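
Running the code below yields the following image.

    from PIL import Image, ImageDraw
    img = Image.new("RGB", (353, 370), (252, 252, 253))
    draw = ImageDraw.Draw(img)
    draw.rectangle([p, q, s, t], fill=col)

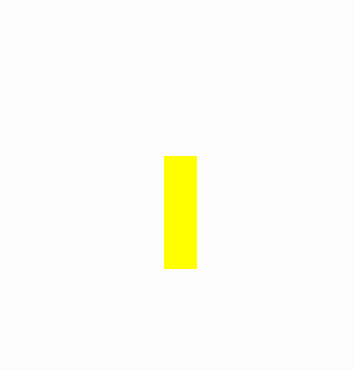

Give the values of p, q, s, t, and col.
p = 164; q = 156; s = 196; t = 268; col = 'yellow'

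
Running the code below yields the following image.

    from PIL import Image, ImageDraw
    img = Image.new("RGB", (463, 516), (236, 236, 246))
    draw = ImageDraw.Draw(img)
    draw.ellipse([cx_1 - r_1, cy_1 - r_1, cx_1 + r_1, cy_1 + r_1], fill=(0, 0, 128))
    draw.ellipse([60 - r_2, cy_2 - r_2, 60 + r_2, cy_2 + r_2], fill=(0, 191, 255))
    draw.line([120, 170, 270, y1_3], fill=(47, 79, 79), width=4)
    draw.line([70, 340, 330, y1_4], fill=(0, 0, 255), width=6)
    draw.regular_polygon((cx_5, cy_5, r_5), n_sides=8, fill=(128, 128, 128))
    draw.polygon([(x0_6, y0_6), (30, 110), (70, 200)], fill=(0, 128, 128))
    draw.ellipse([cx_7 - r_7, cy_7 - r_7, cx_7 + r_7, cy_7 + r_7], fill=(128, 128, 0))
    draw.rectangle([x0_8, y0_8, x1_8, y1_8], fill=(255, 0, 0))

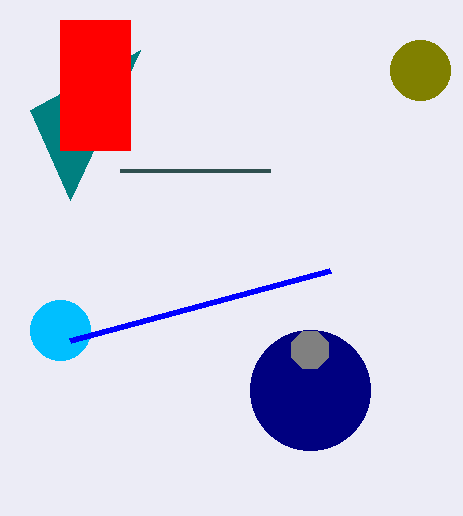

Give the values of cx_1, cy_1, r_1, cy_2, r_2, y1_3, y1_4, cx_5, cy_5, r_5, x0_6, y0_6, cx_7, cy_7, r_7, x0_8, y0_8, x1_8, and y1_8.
cx_1 = 310; cy_1 = 390; r_1 = 60; cy_2 = 330; r_2 = 30; y1_3 = 170; y1_4 = 270; cx_5 = 310; cy_5 = 350; r_5 = 20; x0_6 = 140; y0_6 = 50; cx_7 = 420; cy_7 = 70; r_7 = 30; x0_8 = 60; y0_8 = 20; x1_8 = 130; y1_8 = 150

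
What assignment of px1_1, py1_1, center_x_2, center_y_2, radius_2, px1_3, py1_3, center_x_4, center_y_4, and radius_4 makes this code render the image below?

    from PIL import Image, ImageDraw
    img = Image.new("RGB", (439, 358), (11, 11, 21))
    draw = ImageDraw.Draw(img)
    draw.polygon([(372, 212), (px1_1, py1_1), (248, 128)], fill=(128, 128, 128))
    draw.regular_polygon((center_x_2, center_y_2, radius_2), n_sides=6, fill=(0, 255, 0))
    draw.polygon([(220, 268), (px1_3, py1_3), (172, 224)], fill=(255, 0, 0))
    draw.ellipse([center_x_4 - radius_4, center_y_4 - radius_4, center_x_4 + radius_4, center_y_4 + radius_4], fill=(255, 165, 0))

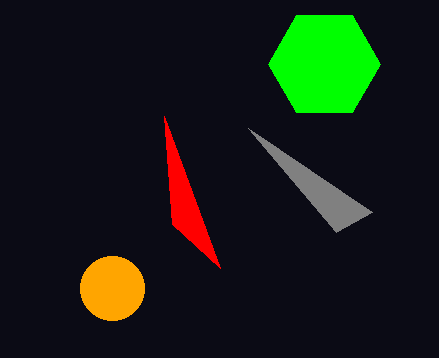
px1_1 = 336
py1_1 = 232
center_x_2 = 324
center_y_2 = 64
radius_2 = 56
px1_3 = 164
py1_3 = 116
center_x_4 = 112
center_y_4 = 288
radius_4 = 32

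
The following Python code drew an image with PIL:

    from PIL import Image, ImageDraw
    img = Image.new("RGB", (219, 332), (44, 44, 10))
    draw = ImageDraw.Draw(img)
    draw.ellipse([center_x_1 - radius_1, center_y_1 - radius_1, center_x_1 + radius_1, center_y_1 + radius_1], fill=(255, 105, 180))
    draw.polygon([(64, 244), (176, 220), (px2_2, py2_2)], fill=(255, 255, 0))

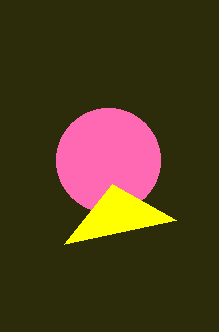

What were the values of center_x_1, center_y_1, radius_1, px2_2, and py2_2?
center_x_1 = 108, center_y_1 = 160, radius_1 = 52, px2_2 = 112, py2_2 = 184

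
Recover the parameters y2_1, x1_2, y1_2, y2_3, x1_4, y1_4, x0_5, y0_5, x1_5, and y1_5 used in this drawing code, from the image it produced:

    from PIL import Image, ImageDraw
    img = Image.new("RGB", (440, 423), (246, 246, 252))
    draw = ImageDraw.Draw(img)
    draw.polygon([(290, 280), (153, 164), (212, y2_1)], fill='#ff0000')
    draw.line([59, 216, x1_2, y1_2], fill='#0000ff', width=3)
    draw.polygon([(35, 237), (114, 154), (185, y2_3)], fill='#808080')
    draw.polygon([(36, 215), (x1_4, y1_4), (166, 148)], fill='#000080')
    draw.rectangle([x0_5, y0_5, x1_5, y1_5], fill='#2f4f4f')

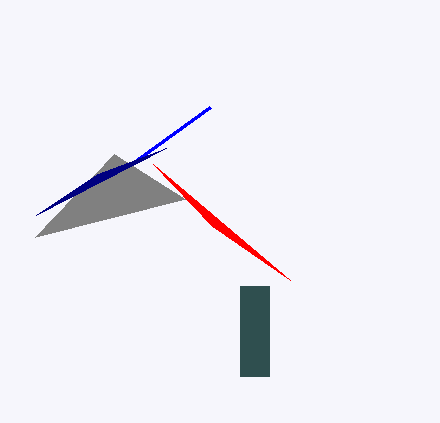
y2_1 = 226
x1_2 = 210
y1_2 = 107
y2_3 = 199
x1_4 = 97
y1_4 = 174
x0_5 = 240
y0_5 = 286
x1_5 = 269
y1_5 = 376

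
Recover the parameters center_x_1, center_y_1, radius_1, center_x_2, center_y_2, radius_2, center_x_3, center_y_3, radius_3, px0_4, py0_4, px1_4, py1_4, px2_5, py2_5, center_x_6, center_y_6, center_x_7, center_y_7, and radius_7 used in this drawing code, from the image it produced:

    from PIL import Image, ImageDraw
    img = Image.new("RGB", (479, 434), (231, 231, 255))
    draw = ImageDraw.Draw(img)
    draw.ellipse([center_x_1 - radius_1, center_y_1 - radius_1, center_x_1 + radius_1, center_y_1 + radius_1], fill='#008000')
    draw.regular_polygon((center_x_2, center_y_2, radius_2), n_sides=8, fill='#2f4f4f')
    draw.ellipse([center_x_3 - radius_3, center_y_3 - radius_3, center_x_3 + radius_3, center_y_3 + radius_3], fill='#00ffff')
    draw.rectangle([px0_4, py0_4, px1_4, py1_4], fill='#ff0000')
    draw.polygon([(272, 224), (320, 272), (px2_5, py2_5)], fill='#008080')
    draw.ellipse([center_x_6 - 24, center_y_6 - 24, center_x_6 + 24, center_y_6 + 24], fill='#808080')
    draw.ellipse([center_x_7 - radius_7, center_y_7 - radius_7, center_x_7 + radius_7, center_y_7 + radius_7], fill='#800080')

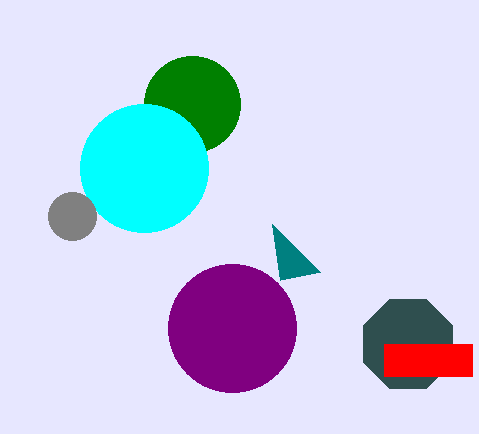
center_x_1 = 192; center_y_1 = 104; radius_1 = 48; center_x_2 = 408; center_y_2 = 344; radius_2 = 48; center_x_3 = 144; center_y_3 = 168; radius_3 = 64; px0_4 = 384; py0_4 = 344; px1_4 = 472; py1_4 = 376; px2_5 = 280; py2_5 = 280; center_x_6 = 72; center_y_6 = 216; center_x_7 = 232; center_y_7 = 328; radius_7 = 64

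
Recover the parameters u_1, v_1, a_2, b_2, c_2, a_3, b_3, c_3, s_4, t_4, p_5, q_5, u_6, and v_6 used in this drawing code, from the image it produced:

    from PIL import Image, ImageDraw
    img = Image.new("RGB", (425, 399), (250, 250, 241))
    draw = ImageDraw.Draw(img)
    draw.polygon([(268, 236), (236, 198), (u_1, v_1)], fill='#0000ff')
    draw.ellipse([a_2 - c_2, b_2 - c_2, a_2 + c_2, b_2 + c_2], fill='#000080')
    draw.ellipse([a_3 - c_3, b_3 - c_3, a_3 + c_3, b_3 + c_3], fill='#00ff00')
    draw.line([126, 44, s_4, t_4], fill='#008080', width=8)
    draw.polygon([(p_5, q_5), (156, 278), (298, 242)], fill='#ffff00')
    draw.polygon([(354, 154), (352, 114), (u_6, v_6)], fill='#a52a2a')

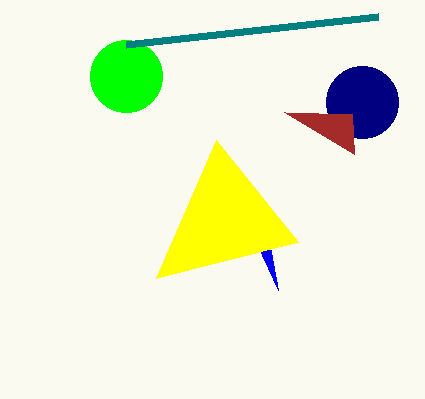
u_1 = 278
v_1 = 290
a_2 = 362
b_2 = 102
c_2 = 36
a_3 = 126
b_3 = 76
c_3 = 36
s_4 = 378
t_4 = 16
p_5 = 216
q_5 = 140
u_6 = 284
v_6 = 112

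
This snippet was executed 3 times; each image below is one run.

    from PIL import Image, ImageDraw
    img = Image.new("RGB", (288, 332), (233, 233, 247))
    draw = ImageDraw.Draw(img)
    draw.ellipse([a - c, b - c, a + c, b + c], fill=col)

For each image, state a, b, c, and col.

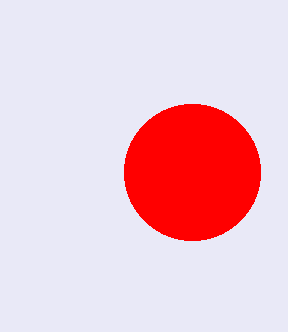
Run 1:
a = 192
b = 172
c = 68
col = 'red'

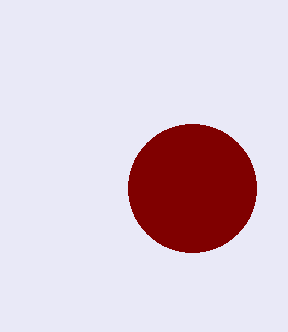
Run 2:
a = 192, b = 188, c = 64, col = 'maroon'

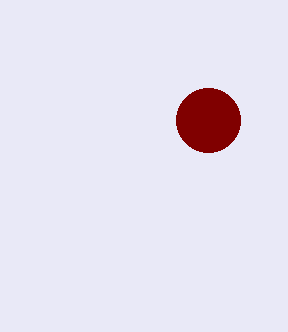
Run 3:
a = 208, b = 120, c = 32, col = 'maroon'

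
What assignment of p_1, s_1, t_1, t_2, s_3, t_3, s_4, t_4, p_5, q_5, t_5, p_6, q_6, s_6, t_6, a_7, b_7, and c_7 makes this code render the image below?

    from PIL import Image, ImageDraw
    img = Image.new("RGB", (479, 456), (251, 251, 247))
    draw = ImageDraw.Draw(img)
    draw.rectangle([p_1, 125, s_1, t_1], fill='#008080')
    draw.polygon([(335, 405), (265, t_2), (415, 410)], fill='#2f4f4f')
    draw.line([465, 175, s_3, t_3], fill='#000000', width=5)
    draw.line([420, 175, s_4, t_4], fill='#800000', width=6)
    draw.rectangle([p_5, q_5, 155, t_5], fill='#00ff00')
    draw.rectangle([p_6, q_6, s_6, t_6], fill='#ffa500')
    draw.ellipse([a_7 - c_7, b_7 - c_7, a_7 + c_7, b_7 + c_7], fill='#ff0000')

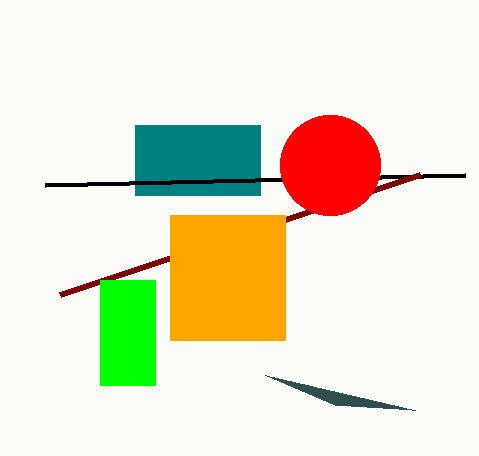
p_1 = 135; s_1 = 260; t_1 = 195; t_2 = 375; s_3 = 45; t_3 = 185; s_4 = 60; t_4 = 295; p_5 = 100; q_5 = 280; t_5 = 385; p_6 = 170; q_6 = 215; s_6 = 285; t_6 = 340; a_7 = 330; b_7 = 165; c_7 = 50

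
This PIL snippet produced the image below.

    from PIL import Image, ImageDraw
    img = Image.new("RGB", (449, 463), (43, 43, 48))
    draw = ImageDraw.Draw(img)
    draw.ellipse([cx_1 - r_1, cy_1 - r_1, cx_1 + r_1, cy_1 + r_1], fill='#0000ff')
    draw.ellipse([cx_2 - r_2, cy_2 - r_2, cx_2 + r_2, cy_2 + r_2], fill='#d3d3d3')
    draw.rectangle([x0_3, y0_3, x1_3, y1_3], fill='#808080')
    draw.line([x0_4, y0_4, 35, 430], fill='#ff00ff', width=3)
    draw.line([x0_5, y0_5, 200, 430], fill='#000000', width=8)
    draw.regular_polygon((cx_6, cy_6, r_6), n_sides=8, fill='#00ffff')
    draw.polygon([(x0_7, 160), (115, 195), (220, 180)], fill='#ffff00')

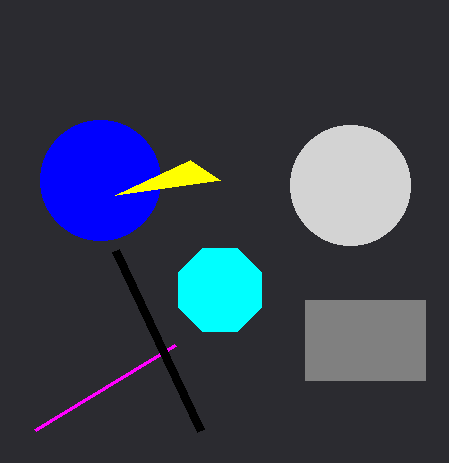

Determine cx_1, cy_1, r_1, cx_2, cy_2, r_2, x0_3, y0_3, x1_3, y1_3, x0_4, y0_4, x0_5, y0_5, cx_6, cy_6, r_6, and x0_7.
cx_1 = 100
cy_1 = 180
r_1 = 60
cx_2 = 350
cy_2 = 185
r_2 = 60
x0_3 = 305
y0_3 = 300
x1_3 = 425
y1_3 = 380
x0_4 = 175
y0_4 = 345
x0_5 = 115
y0_5 = 250
cx_6 = 220
cy_6 = 290
r_6 = 45
x0_7 = 190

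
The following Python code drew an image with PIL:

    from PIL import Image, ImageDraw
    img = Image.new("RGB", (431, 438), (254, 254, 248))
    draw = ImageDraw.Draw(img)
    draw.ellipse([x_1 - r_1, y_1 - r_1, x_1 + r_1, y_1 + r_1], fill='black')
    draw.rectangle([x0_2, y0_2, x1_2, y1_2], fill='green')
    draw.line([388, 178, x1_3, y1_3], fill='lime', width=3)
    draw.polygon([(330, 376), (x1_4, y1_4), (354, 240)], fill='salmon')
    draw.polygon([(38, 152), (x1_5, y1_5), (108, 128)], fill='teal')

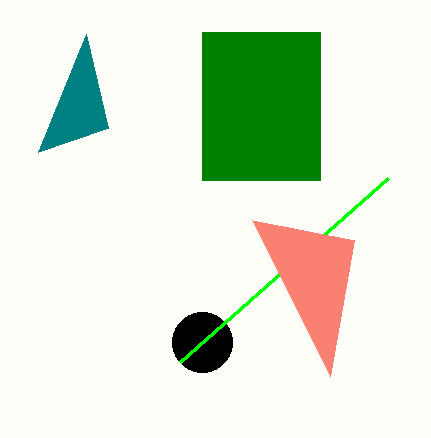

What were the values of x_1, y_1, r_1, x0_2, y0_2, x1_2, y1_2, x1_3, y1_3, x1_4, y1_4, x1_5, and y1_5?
x_1 = 202, y_1 = 342, r_1 = 30, x0_2 = 202, y0_2 = 32, x1_2 = 320, y1_2 = 180, x1_3 = 180, y1_3 = 362, x1_4 = 252, y1_4 = 220, x1_5 = 86, y1_5 = 34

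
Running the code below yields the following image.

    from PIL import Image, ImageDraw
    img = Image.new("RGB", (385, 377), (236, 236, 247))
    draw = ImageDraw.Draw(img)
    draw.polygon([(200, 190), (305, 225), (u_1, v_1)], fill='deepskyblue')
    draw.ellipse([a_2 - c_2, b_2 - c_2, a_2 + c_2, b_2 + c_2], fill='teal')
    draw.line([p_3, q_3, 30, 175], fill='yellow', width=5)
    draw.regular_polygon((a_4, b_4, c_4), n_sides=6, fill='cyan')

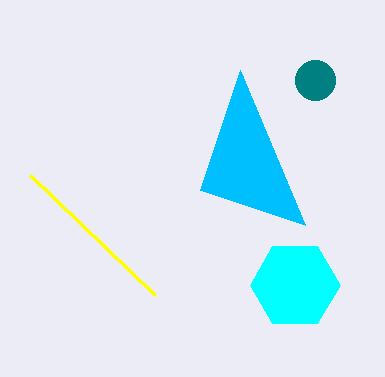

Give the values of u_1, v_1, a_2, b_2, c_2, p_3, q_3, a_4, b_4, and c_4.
u_1 = 240
v_1 = 70
a_2 = 315
b_2 = 80
c_2 = 20
p_3 = 155
q_3 = 295
a_4 = 295
b_4 = 285
c_4 = 45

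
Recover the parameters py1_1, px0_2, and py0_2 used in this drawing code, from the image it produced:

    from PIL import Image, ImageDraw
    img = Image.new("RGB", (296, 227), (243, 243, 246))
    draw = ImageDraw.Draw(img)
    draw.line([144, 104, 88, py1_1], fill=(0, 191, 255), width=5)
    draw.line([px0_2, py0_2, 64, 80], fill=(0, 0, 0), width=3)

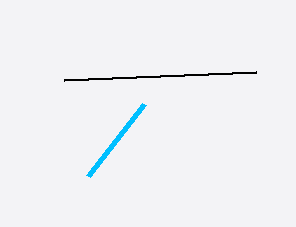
py1_1 = 176, px0_2 = 256, py0_2 = 72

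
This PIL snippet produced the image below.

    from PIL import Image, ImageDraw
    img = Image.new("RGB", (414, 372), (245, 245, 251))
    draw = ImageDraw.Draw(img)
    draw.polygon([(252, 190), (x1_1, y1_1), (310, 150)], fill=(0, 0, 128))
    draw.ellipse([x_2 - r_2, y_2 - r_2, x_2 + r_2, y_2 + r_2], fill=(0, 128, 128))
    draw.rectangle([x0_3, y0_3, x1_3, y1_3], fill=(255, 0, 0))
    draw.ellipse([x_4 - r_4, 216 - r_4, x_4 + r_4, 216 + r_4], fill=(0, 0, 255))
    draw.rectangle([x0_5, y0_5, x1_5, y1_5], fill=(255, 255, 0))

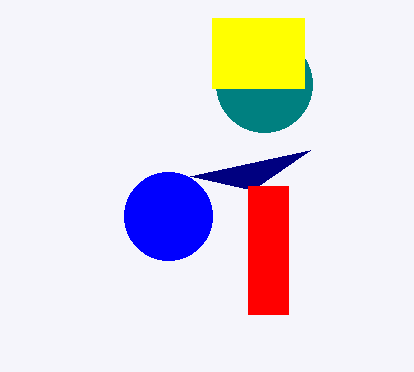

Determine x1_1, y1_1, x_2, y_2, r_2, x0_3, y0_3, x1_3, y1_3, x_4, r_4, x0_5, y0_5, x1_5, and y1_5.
x1_1 = 190, y1_1 = 176, x_2 = 264, y_2 = 84, r_2 = 48, x0_3 = 248, y0_3 = 186, x1_3 = 288, y1_3 = 314, x_4 = 168, r_4 = 44, x0_5 = 212, y0_5 = 18, x1_5 = 304, y1_5 = 88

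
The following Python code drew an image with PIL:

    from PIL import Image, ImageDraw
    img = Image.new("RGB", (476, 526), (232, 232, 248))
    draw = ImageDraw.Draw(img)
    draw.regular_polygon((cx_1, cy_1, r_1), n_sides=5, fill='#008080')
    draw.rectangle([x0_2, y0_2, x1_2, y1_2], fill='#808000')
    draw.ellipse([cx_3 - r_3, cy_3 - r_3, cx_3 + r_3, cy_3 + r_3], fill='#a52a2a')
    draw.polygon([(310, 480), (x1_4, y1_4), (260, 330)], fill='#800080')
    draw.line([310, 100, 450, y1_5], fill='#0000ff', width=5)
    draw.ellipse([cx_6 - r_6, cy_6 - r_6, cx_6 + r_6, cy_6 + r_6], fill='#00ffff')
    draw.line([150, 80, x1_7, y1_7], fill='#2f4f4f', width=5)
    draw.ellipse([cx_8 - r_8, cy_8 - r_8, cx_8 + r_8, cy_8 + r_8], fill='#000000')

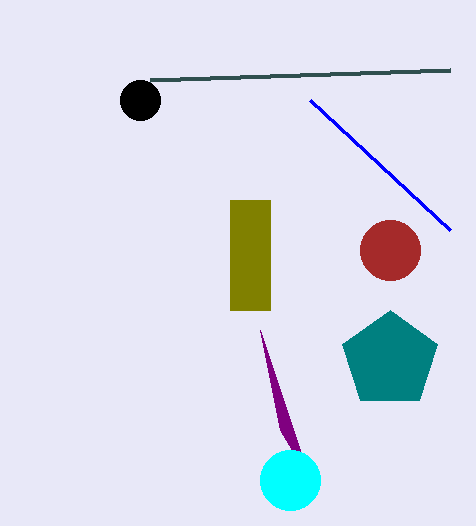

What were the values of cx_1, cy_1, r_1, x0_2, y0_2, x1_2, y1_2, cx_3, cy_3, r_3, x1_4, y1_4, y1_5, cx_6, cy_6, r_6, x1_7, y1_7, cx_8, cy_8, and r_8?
cx_1 = 390; cy_1 = 360; r_1 = 50; x0_2 = 230; y0_2 = 200; x1_2 = 270; y1_2 = 310; cx_3 = 390; cy_3 = 250; r_3 = 30; x1_4 = 280; y1_4 = 430; y1_5 = 230; cx_6 = 290; cy_6 = 480; r_6 = 30; x1_7 = 450; y1_7 = 70; cx_8 = 140; cy_8 = 100; r_8 = 20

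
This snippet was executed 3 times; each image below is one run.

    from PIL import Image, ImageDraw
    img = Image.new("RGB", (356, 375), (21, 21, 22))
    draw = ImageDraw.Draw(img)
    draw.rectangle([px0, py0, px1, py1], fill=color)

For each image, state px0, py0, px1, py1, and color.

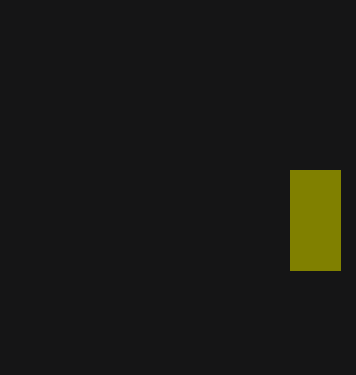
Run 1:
px0 = 290
py0 = 170
px1 = 340
py1 = 270
color = 'olive'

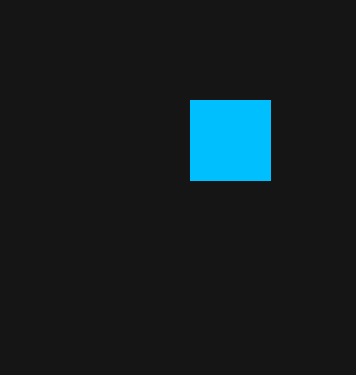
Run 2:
px0 = 190
py0 = 100
px1 = 270
py1 = 180
color = 'deepskyblue'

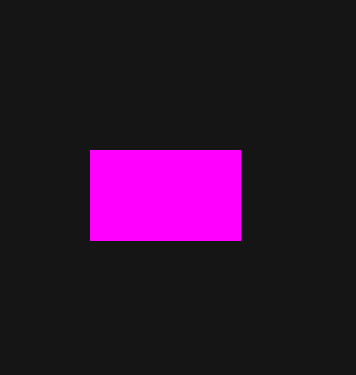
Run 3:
px0 = 90
py0 = 150
px1 = 240
py1 = 240
color = 'magenta'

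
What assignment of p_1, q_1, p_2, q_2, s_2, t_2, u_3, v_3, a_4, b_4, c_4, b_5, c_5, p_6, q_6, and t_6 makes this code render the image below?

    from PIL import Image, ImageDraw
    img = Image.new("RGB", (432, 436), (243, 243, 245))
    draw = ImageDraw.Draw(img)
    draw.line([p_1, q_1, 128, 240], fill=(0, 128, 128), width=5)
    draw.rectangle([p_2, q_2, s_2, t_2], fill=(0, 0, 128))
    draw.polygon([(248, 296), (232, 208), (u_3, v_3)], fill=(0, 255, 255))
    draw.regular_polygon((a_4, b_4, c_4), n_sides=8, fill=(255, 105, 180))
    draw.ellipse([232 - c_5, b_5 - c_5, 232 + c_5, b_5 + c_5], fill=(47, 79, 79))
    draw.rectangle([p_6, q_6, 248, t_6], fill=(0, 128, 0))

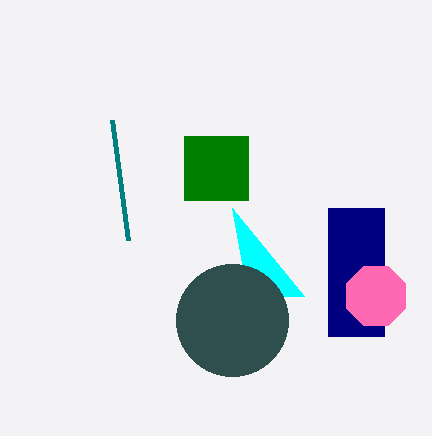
p_1 = 112, q_1 = 120, p_2 = 328, q_2 = 208, s_2 = 384, t_2 = 336, u_3 = 304, v_3 = 296, a_4 = 376, b_4 = 296, c_4 = 32, b_5 = 320, c_5 = 56, p_6 = 184, q_6 = 136, t_6 = 200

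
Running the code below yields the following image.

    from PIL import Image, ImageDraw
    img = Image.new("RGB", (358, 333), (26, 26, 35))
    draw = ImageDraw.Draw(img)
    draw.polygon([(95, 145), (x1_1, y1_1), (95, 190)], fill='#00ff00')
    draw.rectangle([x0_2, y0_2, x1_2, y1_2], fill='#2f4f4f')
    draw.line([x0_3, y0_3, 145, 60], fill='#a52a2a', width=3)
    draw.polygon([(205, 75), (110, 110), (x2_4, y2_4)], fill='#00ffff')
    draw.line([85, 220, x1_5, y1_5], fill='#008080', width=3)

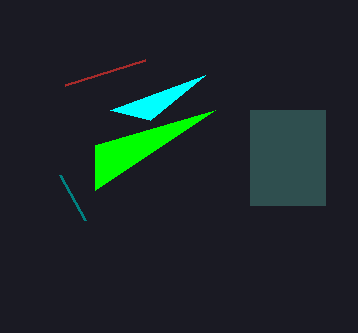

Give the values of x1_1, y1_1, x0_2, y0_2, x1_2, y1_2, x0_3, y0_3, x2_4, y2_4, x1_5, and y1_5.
x1_1 = 215; y1_1 = 110; x0_2 = 250; y0_2 = 110; x1_2 = 325; y1_2 = 205; x0_3 = 65; y0_3 = 85; x2_4 = 150; y2_4 = 120; x1_5 = 60; y1_5 = 175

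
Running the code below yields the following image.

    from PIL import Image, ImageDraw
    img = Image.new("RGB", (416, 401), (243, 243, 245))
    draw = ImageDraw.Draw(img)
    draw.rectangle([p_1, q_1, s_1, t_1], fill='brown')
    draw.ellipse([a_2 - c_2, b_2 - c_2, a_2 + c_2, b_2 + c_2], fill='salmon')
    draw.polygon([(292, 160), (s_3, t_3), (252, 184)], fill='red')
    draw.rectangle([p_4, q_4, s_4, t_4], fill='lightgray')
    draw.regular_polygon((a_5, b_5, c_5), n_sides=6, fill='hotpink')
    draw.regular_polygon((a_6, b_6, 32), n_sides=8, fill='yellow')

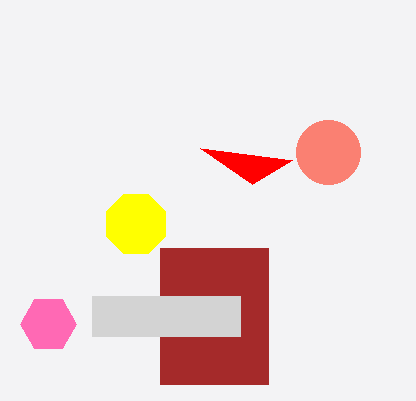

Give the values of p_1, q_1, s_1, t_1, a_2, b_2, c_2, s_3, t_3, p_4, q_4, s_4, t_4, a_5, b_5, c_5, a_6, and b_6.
p_1 = 160; q_1 = 248; s_1 = 268; t_1 = 384; a_2 = 328; b_2 = 152; c_2 = 32; s_3 = 200; t_3 = 148; p_4 = 92; q_4 = 296; s_4 = 240; t_4 = 336; a_5 = 48; b_5 = 324; c_5 = 28; a_6 = 136; b_6 = 224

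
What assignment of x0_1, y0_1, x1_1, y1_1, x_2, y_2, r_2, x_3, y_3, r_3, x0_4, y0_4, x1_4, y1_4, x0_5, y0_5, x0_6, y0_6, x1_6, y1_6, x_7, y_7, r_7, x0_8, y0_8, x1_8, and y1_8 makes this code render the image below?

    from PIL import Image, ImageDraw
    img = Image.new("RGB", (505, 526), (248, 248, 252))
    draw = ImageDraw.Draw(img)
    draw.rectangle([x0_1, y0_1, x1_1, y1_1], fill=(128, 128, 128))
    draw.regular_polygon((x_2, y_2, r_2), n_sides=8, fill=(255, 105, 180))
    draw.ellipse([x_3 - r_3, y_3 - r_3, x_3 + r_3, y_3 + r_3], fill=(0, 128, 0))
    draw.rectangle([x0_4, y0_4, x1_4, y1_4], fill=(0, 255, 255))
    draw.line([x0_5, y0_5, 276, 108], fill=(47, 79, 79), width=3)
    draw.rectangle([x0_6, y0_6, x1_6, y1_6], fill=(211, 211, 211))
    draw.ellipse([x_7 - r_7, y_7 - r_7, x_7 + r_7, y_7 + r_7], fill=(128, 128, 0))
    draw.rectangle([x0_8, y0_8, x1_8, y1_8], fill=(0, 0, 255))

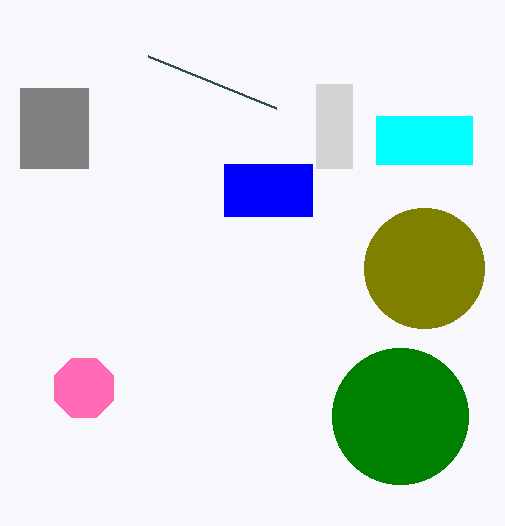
x0_1 = 20; y0_1 = 88; x1_1 = 88; y1_1 = 168; x_2 = 84; y_2 = 388; r_2 = 32; x_3 = 400; y_3 = 416; r_3 = 68; x0_4 = 376; y0_4 = 116; x1_4 = 472; y1_4 = 164; x0_5 = 148; y0_5 = 56; x0_6 = 316; y0_6 = 84; x1_6 = 352; y1_6 = 168; x_7 = 424; y_7 = 268; r_7 = 60; x0_8 = 224; y0_8 = 164; x1_8 = 312; y1_8 = 216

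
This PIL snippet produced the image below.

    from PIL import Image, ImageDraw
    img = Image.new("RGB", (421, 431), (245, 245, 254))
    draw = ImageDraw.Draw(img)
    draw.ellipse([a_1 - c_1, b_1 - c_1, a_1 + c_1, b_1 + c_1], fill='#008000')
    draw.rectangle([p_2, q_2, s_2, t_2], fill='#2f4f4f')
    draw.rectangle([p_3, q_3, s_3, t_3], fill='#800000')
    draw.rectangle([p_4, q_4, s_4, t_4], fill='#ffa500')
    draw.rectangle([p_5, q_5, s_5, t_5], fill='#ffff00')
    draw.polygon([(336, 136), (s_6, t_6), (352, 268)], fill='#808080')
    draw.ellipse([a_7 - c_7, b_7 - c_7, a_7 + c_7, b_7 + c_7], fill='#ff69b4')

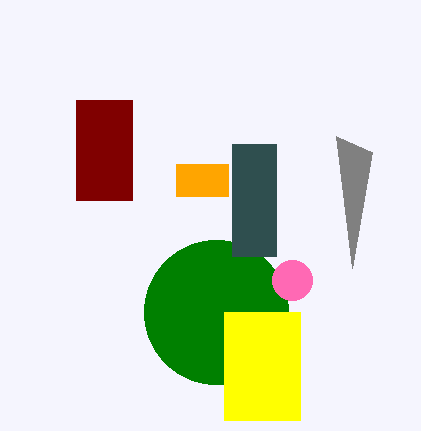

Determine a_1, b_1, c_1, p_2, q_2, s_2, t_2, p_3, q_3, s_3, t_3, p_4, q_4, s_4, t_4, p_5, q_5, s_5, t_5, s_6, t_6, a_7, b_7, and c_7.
a_1 = 216; b_1 = 312; c_1 = 72; p_2 = 232; q_2 = 144; s_2 = 276; t_2 = 256; p_3 = 76; q_3 = 100; s_3 = 132; t_3 = 200; p_4 = 176; q_4 = 164; s_4 = 228; t_4 = 196; p_5 = 224; q_5 = 312; s_5 = 300; t_5 = 420; s_6 = 372; t_6 = 152; a_7 = 292; b_7 = 280; c_7 = 20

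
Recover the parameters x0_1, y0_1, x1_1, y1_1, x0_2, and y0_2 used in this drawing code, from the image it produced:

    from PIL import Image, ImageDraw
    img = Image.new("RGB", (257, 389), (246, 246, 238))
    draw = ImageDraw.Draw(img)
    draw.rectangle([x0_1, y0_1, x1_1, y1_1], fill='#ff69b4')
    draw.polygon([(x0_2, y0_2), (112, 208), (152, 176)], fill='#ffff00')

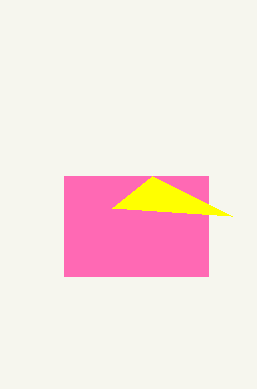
x0_1 = 64, y0_1 = 176, x1_1 = 208, y1_1 = 276, x0_2 = 232, y0_2 = 216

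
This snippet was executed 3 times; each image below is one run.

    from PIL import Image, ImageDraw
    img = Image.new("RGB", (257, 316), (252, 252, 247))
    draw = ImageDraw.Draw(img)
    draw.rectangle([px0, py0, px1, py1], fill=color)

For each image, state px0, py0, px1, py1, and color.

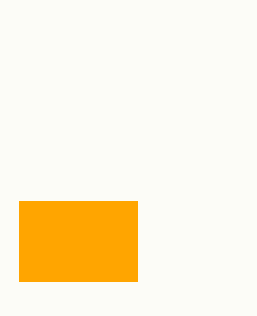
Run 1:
px0 = 19, py0 = 201, px1 = 137, py1 = 281, color = 'orange'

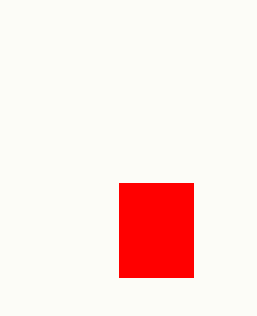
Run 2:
px0 = 119
py0 = 183
px1 = 193
py1 = 277
color = 'red'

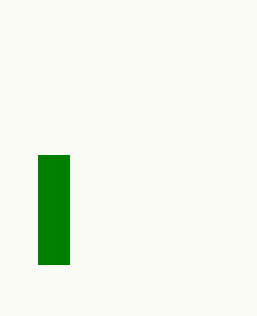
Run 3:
px0 = 38
py0 = 155
px1 = 69
py1 = 264
color = 'green'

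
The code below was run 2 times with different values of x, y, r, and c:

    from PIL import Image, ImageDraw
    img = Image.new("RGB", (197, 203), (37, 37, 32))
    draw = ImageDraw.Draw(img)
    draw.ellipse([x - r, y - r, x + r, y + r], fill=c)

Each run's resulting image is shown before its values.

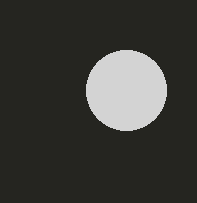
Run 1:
x = 126, y = 90, r = 40, c = 'lightgray'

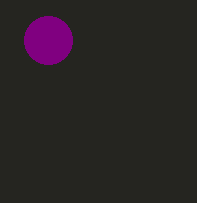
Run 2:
x = 48; y = 40; r = 24; c = 'purple'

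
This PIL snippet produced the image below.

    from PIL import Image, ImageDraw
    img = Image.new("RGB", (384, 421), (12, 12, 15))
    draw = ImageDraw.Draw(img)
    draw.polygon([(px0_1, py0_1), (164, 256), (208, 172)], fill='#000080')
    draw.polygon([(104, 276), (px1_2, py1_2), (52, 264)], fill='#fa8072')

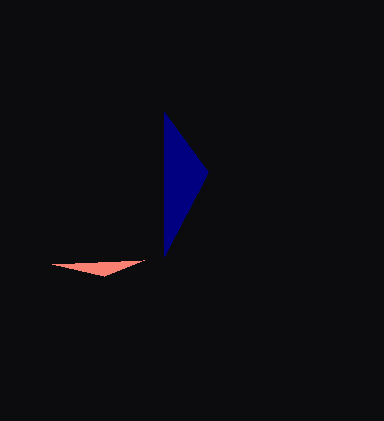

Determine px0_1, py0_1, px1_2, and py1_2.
px0_1 = 164
py0_1 = 112
px1_2 = 144
py1_2 = 260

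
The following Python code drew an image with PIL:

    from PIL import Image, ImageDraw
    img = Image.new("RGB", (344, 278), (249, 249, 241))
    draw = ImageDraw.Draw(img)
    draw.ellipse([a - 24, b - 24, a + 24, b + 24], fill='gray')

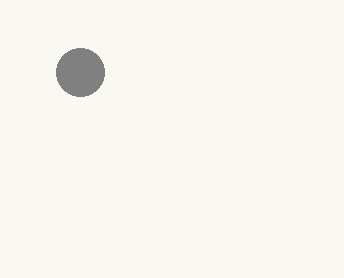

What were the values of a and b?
a = 80, b = 72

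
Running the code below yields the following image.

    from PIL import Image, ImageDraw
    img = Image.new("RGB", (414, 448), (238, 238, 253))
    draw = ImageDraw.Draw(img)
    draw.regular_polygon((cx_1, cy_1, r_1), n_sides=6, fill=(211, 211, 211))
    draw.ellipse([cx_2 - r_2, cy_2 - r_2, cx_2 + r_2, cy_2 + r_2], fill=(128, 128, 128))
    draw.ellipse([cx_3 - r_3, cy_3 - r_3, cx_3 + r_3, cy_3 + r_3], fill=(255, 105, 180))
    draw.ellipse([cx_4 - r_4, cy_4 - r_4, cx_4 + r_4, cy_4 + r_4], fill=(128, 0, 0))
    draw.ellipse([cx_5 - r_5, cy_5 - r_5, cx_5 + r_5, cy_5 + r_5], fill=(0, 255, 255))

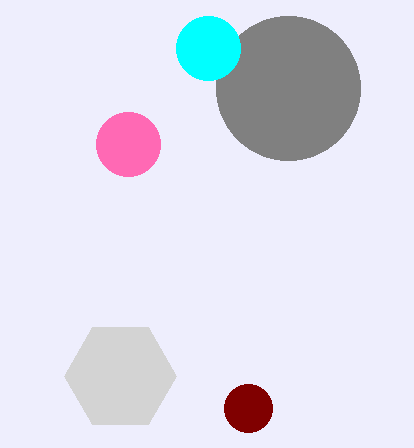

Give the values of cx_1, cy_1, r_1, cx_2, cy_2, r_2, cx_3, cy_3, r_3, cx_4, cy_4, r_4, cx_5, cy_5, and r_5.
cx_1 = 120
cy_1 = 376
r_1 = 56
cx_2 = 288
cy_2 = 88
r_2 = 72
cx_3 = 128
cy_3 = 144
r_3 = 32
cx_4 = 248
cy_4 = 408
r_4 = 24
cx_5 = 208
cy_5 = 48
r_5 = 32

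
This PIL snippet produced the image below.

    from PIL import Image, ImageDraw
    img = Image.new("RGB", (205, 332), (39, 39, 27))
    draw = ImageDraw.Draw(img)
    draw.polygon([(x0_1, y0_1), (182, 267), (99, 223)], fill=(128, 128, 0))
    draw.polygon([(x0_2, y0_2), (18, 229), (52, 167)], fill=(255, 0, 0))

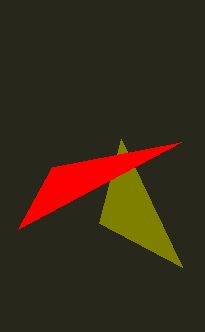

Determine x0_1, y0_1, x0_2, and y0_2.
x0_1 = 121; y0_1 = 139; x0_2 = 181; y0_2 = 142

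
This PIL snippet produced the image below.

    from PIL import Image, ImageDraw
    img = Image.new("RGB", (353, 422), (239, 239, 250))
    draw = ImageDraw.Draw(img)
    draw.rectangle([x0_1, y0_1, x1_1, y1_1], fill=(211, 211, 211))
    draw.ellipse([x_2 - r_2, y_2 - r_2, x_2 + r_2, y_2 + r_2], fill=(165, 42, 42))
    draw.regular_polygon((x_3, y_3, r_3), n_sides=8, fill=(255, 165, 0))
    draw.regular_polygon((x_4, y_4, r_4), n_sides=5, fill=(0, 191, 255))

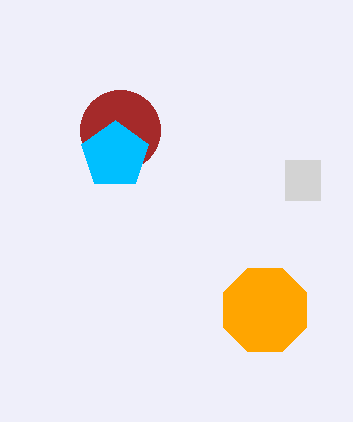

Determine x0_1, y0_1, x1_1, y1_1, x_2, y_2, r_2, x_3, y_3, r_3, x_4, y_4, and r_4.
x0_1 = 285; y0_1 = 160; x1_1 = 320; y1_1 = 200; x_2 = 120; y_2 = 130; r_2 = 40; x_3 = 265; y_3 = 310; r_3 = 45; x_4 = 115; y_4 = 155; r_4 = 35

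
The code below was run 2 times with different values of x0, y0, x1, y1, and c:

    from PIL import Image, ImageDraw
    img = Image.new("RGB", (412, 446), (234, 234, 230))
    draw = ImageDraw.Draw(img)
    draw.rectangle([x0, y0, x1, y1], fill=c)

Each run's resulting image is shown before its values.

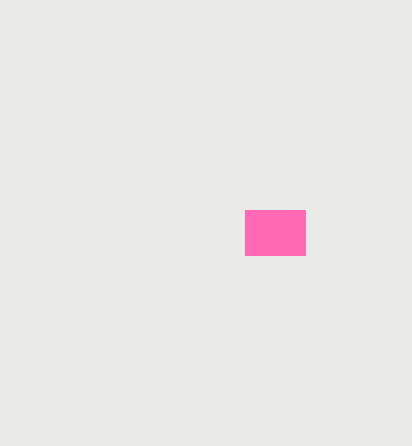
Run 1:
x0 = 245, y0 = 210, x1 = 305, y1 = 255, c = 'hotpink'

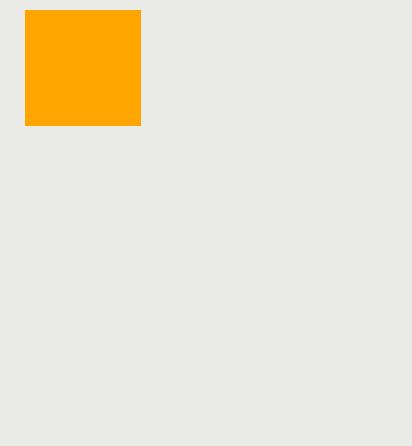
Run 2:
x0 = 25
y0 = 10
x1 = 140
y1 = 125
c = 'orange'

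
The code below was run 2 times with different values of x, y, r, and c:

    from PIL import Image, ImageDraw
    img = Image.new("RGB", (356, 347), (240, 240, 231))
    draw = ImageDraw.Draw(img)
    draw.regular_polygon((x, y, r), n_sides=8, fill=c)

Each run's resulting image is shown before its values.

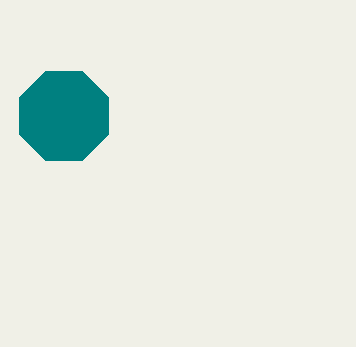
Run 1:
x = 64, y = 116, r = 48, c = 'teal'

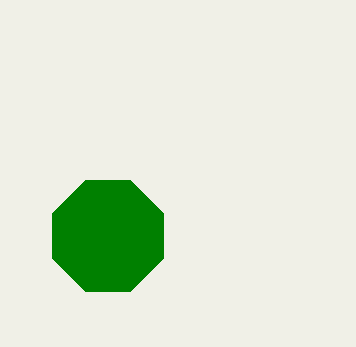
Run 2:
x = 108, y = 236, r = 60, c = 'green'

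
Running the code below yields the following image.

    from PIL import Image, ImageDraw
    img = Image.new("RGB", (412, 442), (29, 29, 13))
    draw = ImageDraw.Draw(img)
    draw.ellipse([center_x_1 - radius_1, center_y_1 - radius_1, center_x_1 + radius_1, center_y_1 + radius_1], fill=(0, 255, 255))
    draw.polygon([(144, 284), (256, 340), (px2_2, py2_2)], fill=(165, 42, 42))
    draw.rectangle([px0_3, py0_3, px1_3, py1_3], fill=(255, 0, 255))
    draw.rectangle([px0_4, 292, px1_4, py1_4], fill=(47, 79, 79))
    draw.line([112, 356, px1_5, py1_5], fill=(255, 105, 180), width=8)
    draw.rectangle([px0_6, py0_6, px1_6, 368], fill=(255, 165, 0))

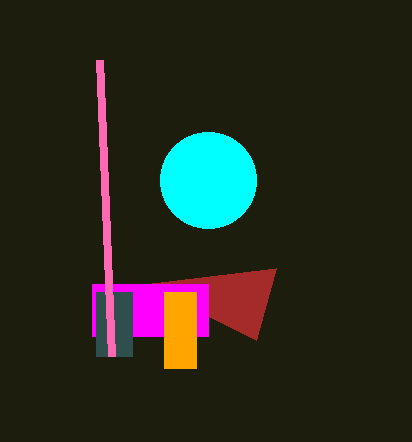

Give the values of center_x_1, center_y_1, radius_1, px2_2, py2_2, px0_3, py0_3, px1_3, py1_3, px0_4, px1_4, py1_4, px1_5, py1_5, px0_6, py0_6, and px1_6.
center_x_1 = 208; center_y_1 = 180; radius_1 = 48; px2_2 = 276; py2_2 = 268; px0_3 = 92; py0_3 = 284; px1_3 = 208; py1_3 = 336; px0_4 = 96; px1_4 = 132; py1_4 = 356; px1_5 = 100; py1_5 = 60; px0_6 = 164; py0_6 = 292; px1_6 = 196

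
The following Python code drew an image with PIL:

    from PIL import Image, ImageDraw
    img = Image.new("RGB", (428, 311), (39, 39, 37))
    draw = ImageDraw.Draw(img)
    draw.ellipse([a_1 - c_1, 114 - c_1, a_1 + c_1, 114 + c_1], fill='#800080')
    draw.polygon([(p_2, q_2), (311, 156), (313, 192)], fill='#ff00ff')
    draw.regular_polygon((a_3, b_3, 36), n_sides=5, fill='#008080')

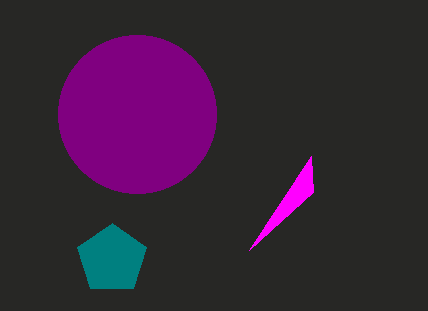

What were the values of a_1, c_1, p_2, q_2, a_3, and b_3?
a_1 = 137
c_1 = 79
p_2 = 249
q_2 = 250
a_3 = 112
b_3 = 259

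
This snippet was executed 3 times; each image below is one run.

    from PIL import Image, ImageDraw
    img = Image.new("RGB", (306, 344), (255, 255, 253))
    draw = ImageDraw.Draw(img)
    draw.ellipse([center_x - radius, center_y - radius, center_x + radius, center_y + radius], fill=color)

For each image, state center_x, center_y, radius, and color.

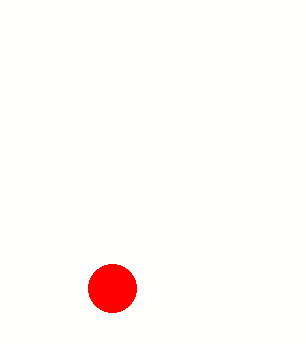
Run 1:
center_x = 112, center_y = 288, radius = 24, color = 'red'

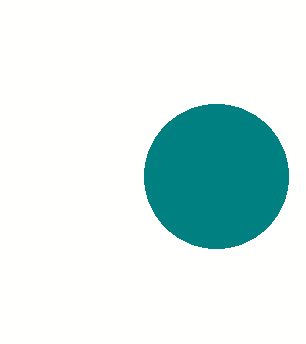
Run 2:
center_x = 216
center_y = 176
radius = 72
color = 'teal'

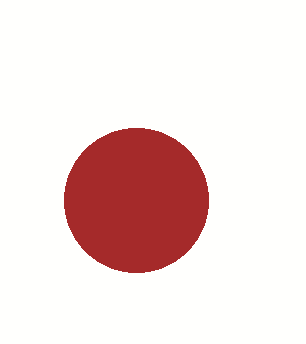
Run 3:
center_x = 136, center_y = 200, radius = 72, color = 'brown'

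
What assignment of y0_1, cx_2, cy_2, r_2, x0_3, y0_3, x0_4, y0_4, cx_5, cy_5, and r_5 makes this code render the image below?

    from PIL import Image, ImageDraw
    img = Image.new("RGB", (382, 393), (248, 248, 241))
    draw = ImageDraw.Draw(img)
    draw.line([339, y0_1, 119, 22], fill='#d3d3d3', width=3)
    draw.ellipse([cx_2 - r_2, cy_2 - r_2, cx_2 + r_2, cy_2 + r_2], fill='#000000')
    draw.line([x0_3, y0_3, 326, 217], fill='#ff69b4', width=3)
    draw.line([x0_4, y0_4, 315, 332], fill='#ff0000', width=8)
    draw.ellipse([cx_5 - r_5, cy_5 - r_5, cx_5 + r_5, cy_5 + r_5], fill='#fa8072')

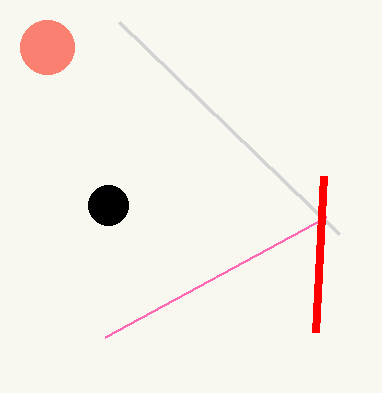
y0_1 = 234, cx_2 = 108, cy_2 = 205, r_2 = 20, x0_3 = 105, y0_3 = 337, x0_4 = 323, y0_4 = 176, cx_5 = 47, cy_5 = 47, r_5 = 27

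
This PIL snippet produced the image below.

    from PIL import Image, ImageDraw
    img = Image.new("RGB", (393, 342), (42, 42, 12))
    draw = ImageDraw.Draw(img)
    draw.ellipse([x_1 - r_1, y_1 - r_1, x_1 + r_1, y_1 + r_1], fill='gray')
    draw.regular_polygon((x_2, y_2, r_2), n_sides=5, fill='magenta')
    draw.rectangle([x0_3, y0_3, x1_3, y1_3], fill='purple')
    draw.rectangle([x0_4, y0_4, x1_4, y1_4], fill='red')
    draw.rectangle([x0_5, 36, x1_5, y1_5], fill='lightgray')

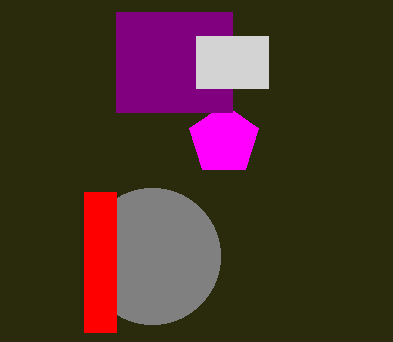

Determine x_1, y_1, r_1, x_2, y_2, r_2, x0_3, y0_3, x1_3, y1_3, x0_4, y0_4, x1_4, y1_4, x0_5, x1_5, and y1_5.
x_1 = 152; y_1 = 256; r_1 = 68; x_2 = 224; y_2 = 140; r_2 = 36; x0_3 = 116; y0_3 = 12; x1_3 = 232; y1_3 = 112; x0_4 = 84; y0_4 = 192; x1_4 = 116; y1_4 = 332; x0_5 = 196; x1_5 = 268; y1_5 = 88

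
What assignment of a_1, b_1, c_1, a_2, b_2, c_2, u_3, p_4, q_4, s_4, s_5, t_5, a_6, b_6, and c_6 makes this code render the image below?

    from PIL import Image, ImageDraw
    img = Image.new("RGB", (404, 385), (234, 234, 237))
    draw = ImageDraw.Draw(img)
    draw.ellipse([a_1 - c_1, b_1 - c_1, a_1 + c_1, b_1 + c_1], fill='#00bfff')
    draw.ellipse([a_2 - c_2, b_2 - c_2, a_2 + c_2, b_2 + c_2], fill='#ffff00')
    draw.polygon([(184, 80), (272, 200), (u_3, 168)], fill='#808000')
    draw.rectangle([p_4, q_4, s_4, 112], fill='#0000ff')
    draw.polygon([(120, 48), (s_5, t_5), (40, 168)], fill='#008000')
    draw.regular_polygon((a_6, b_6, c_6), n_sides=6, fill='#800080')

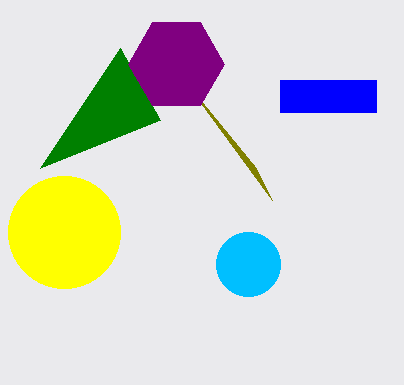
a_1 = 248, b_1 = 264, c_1 = 32, a_2 = 64, b_2 = 232, c_2 = 56, u_3 = 256, p_4 = 280, q_4 = 80, s_4 = 376, s_5 = 160, t_5 = 120, a_6 = 176, b_6 = 64, c_6 = 48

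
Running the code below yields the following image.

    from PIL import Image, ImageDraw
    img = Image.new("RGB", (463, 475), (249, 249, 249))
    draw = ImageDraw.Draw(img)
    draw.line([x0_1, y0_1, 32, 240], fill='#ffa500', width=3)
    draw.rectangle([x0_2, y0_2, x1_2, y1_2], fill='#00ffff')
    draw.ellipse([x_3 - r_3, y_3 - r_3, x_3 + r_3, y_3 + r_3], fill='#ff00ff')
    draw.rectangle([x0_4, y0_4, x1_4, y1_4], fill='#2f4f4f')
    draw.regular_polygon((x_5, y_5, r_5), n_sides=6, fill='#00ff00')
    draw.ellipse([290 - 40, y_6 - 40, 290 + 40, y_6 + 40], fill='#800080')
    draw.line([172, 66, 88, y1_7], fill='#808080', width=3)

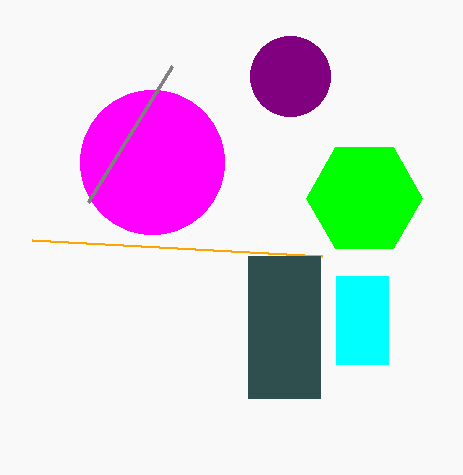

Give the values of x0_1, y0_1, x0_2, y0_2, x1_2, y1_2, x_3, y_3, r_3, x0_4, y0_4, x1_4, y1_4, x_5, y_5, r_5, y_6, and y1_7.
x0_1 = 322
y0_1 = 256
x0_2 = 336
y0_2 = 276
x1_2 = 388
y1_2 = 364
x_3 = 152
y_3 = 162
r_3 = 72
x0_4 = 248
y0_4 = 256
x1_4 = 320
y1_4 = 398
x_5 = 364
y_5 = 198
r_5 = 58
y_6 = 76
y1_7 = 202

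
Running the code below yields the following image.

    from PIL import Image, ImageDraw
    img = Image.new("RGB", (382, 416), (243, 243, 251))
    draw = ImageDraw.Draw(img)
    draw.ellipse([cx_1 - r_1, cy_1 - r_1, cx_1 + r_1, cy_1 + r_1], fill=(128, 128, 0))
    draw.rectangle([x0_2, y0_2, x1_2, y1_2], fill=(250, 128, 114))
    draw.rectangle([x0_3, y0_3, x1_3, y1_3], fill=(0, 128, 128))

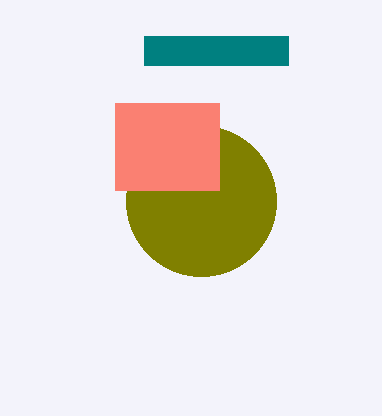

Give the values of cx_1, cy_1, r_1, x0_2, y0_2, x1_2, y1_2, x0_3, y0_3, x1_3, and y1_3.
cx_1 = 201, cy_1 = 201, r_1 = 75, x0_2 = 115, y0_2 = 103, x1_2 = 219, y1_2 = 190, x0_3 = 144, y0_3 = 36, x1_3 = 288, y1_3 = 65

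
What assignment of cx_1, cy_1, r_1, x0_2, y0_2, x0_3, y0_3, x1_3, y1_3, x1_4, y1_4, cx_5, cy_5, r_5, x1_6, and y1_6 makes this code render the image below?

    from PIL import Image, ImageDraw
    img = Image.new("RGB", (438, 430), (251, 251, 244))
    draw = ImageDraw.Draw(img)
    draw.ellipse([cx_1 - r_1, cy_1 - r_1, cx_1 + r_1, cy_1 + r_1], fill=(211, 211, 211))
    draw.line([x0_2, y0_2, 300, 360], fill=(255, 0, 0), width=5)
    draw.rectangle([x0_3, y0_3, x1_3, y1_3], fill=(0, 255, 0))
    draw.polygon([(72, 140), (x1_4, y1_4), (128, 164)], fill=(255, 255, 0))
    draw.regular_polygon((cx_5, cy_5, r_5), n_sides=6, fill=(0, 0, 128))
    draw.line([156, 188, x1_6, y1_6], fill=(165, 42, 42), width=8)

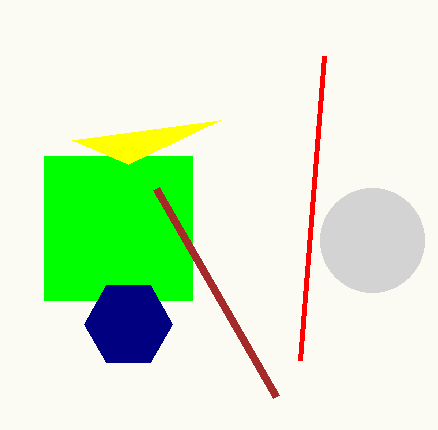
cx_1 = 372; cy_1 = 240; r_1 = 52; x0_2 = 324; y0_2 = 56; x0_3 = 44; y0_3 = 156; x1_3 = 192; y1_3 = 300; x1_4 = 220; y1_4 = 120; cx_5 = 128; cy_5 = 324; r_5 = 44; x1_6 = 276; y1_6 = 396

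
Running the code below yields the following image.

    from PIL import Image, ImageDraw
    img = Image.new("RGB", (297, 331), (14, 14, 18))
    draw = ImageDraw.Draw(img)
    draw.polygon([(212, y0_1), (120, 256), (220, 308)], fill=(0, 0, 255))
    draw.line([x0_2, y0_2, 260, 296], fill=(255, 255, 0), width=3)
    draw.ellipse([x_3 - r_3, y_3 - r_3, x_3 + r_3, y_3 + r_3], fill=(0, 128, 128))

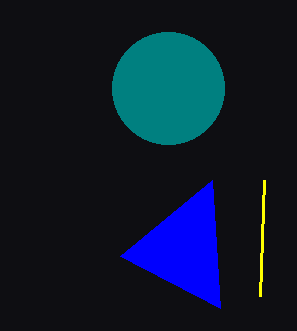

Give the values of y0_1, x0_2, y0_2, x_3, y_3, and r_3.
y0_1 = 180, x0_2 = 264, y0_2 = 180, x_3 = 168, y_3 = 88, r_3 = 56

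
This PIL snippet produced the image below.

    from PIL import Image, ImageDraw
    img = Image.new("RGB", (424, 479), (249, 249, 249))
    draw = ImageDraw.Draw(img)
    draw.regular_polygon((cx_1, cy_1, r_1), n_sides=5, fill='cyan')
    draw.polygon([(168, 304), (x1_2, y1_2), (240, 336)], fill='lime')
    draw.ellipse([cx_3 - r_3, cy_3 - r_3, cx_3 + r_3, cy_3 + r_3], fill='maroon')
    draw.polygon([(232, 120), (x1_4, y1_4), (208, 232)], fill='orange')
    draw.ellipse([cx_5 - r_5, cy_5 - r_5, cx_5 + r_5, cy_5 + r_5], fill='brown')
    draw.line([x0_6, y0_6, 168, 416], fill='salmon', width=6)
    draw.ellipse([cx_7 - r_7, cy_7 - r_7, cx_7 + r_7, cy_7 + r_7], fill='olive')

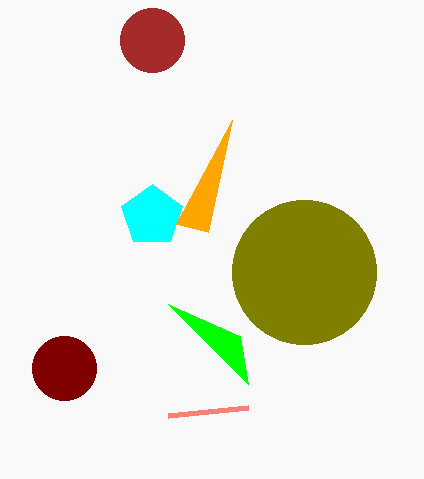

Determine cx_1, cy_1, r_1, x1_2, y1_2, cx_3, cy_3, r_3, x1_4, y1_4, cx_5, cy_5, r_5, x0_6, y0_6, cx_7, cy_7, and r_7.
cx_1 = 152, cy_1 = 216, r_1 = 32, x1_2 = 248, y1_2 = 384, cx_3 = 64, cy_3 = 368, r_3 = 32, x1_4 = 176, y1_4 = 224, cx_5 = 152, cy_5 = 40, r_5 = 32, x0_6 = 248, y0_6 = 408, cx_7 = 304, cy_7 = 272, r_7 = 72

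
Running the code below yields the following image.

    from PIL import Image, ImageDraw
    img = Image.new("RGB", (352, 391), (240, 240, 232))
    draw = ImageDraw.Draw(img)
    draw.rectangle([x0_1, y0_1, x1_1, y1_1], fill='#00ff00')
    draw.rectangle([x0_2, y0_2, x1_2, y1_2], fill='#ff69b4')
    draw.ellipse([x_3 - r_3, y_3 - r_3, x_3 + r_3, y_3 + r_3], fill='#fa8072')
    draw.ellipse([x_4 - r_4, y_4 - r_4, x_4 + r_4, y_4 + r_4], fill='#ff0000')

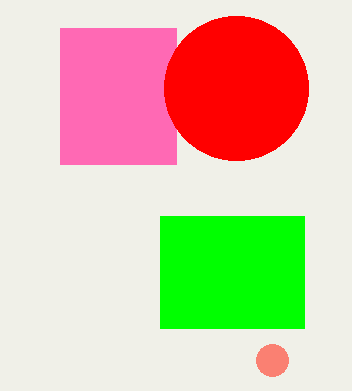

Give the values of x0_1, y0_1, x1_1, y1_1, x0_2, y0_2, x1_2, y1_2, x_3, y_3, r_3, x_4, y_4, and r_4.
x0_1 = 160; y0_1 = 216; x1_1 = 304; y1_1 = 328; x0_2 = 60; y0_2 = 28; x1_2 = 176; y1_2 = 164; x_3 = 272; y_3 = 360; r_3 = 16; x_4 = 236; y_4 = 88; r_4 = 72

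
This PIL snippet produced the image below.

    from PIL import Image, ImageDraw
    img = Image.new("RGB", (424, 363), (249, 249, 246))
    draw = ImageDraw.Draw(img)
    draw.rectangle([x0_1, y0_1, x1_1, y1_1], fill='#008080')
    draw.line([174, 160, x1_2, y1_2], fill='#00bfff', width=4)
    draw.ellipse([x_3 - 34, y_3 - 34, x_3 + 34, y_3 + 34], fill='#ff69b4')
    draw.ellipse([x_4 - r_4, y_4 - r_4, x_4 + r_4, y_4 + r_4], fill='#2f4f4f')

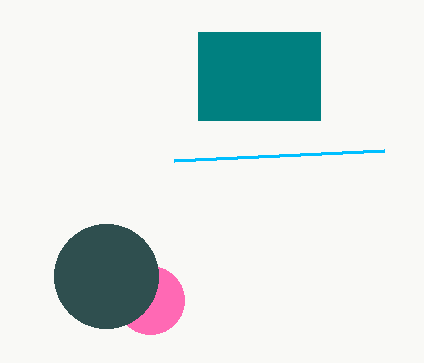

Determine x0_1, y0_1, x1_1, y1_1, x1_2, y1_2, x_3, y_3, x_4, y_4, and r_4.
x0_1 = 198
y0_1 = 32
x1_1 = 320
y1_1 = 120
x1_2 = 384
y1_2 = 150
x_3 = 150
y_3 = 300
x_4 = 106
y_4 = 276
r_4 = 52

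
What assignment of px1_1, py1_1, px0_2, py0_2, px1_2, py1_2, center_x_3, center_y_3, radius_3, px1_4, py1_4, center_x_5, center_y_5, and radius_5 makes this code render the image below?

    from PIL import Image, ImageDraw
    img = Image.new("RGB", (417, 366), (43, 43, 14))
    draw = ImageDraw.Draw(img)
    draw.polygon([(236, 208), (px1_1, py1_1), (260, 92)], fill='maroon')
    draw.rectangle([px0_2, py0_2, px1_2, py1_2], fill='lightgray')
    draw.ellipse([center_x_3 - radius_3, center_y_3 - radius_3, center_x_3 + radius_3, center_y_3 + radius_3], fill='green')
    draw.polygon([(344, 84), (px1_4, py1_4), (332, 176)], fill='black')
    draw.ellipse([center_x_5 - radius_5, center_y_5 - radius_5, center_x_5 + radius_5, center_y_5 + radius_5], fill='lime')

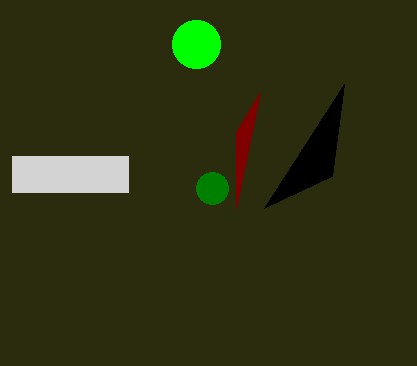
px1_1 = 236, py1_1 = 132, px0_2 = 12, py0_2 = 156, px1_2 = 128, py1_2 = 192, center_x_3 = 212, center_y_3 = 188, radius_3 = 16, px1_4 = 264, py1_4 = 208, center_x_5 = 196, center_y_5 = 44, radius_5 = 24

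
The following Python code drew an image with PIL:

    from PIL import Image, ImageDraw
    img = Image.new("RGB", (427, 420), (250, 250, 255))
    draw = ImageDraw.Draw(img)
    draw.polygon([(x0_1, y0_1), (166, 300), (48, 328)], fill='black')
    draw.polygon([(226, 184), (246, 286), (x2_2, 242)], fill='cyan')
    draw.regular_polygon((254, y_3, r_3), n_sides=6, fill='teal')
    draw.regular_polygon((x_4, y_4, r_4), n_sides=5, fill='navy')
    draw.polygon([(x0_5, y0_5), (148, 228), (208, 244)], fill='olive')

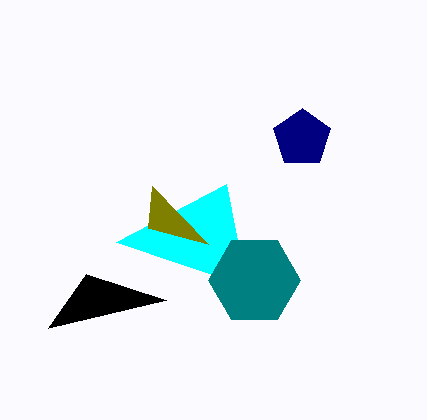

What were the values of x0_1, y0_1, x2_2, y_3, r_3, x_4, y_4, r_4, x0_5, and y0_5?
x0_1 = 86, y0_1 = 274, x2_2 = 116, y_3 = 280, r_3 = 46, x_4 = 302, y_4 = 138, r_4 = 30, x0_5 = 152, y0_5 = 186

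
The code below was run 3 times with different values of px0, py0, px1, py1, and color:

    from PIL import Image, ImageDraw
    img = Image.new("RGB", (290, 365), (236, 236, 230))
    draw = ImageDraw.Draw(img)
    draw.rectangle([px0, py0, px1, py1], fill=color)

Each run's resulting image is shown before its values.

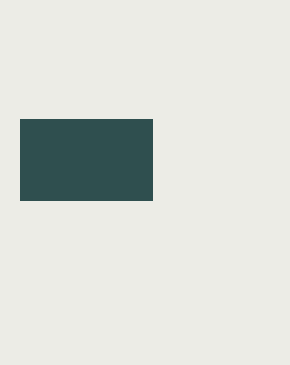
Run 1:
px0 = 20
py0 = 119
px1 = 152
py1 = 200
color = 'darkslategray'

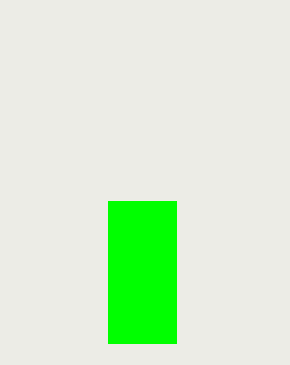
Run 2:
px0 = 108; py0 = 201; px1 = 176; py1 = 343; color = 'lime'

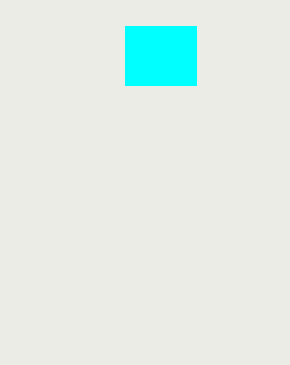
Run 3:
px0 = 125
py0 = 26
px1 = 196
py1 = 85
color = 'cyan'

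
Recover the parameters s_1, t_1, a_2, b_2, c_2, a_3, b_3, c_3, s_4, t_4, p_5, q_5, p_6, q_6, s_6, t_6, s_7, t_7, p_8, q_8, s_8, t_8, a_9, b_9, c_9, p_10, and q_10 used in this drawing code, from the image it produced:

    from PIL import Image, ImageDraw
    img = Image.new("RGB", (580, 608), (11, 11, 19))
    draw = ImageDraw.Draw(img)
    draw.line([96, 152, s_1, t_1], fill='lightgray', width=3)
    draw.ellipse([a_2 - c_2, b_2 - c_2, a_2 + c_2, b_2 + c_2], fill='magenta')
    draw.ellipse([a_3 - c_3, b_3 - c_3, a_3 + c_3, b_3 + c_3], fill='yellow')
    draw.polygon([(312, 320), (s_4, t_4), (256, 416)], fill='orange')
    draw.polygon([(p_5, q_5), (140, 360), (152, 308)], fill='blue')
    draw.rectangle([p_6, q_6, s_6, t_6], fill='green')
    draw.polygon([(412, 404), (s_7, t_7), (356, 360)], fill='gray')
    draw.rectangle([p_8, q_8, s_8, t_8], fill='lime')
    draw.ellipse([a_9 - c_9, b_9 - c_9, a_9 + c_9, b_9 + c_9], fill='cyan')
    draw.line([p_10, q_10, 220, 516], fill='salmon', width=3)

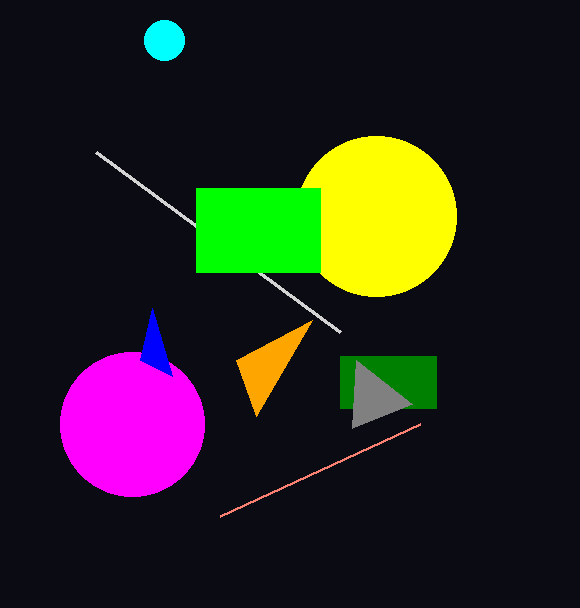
s_1 = 340; t_1 = 332; a_2 = 132; b_2 = 424; c_2 = 72; a_3 = 376; b_3 = 216; c_3 = 80; s_4 = 236; t_4 = 360; p_5 = 172; q_5 = 376; p_6 = 340; q_6 = 356; s_6 = 436; t_6 = 408; s_7 = 352; t_7 = 428; p_8 = 196; q_8 = 188; s_8 = 320; t_8 = 272; a_9 = 164; b_9 = 40; c_9 = 20; p_10 = 420; q_10 = 424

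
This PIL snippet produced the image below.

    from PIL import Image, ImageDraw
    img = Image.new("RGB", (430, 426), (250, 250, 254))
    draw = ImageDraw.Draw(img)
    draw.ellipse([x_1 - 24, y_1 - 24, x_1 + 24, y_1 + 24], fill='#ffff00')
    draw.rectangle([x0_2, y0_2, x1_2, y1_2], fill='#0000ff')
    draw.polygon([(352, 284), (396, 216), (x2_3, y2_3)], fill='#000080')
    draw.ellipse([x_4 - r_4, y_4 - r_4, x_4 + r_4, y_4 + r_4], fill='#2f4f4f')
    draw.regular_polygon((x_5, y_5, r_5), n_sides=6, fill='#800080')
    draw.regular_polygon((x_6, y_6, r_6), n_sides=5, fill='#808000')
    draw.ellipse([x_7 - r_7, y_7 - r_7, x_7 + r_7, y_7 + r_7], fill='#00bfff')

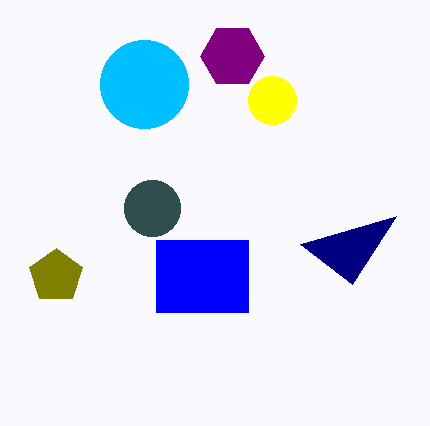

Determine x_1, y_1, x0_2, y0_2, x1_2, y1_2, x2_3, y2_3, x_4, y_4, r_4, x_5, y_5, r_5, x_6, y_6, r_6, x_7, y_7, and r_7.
x_1 = 272
y_1 = 100
x0_2 = 156
y0_2 = 240
x1_2 = 248
y1_2 = 312
x2_3 = 300
y2_3 = 244
x_4 = 152
y_4 = 208
r_4 = 28
x_5 = 232
y_5 = 56
r_5 = 32
x_6 = 56
y_6 = 276
r_6 = 28
x_7 = 144
y_7 = 84
r_7 = 44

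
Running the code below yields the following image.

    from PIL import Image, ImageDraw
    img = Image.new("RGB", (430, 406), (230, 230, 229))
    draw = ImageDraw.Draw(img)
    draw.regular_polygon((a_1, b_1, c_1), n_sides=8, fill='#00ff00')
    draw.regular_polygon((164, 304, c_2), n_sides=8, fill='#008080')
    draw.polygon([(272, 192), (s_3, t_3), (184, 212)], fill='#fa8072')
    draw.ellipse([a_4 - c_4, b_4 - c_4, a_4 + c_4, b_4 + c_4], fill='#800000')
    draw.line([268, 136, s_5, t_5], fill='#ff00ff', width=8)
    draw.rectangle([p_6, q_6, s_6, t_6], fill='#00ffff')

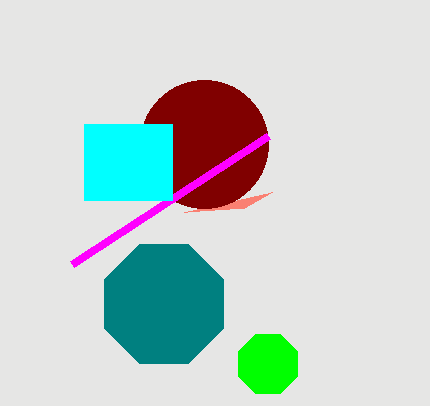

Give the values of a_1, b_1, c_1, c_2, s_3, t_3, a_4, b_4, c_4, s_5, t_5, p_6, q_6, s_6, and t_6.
a_1 = 268
b_1 = 364
c_1 = 32
c_2 = 64
s_3 = 244
t_3 = 208
a_4 = 204
b_4 = 144
c_4 = 64
s_5 = 72
t_5 = 264
p_6 = 84
q_6 = 124
s_6 = 172
t_6 = 200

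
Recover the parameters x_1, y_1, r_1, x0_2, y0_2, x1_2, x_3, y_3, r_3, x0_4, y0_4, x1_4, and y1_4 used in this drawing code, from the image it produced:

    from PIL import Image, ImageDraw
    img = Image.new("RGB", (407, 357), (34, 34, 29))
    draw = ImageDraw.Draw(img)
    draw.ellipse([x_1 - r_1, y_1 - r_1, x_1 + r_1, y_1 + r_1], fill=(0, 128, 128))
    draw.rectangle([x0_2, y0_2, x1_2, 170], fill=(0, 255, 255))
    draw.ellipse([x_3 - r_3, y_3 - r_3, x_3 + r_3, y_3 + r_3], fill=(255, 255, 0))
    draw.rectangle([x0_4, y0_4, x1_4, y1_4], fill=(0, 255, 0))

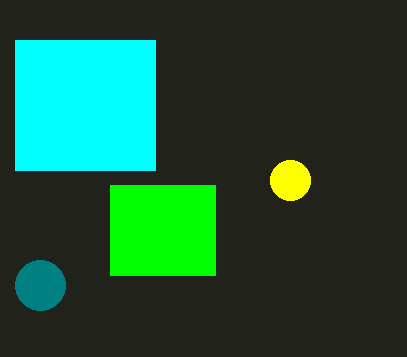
x_1 = 40; y_1 = 285; r_1 = 25; x0_2 = 15; y0_2 = 40; x1_2 = 155; x_3 = 290; y_3 = 180; r_3 = 20; x0_4 = 110; y0_4 = 185; x1_4 = 215; y1_4 = 275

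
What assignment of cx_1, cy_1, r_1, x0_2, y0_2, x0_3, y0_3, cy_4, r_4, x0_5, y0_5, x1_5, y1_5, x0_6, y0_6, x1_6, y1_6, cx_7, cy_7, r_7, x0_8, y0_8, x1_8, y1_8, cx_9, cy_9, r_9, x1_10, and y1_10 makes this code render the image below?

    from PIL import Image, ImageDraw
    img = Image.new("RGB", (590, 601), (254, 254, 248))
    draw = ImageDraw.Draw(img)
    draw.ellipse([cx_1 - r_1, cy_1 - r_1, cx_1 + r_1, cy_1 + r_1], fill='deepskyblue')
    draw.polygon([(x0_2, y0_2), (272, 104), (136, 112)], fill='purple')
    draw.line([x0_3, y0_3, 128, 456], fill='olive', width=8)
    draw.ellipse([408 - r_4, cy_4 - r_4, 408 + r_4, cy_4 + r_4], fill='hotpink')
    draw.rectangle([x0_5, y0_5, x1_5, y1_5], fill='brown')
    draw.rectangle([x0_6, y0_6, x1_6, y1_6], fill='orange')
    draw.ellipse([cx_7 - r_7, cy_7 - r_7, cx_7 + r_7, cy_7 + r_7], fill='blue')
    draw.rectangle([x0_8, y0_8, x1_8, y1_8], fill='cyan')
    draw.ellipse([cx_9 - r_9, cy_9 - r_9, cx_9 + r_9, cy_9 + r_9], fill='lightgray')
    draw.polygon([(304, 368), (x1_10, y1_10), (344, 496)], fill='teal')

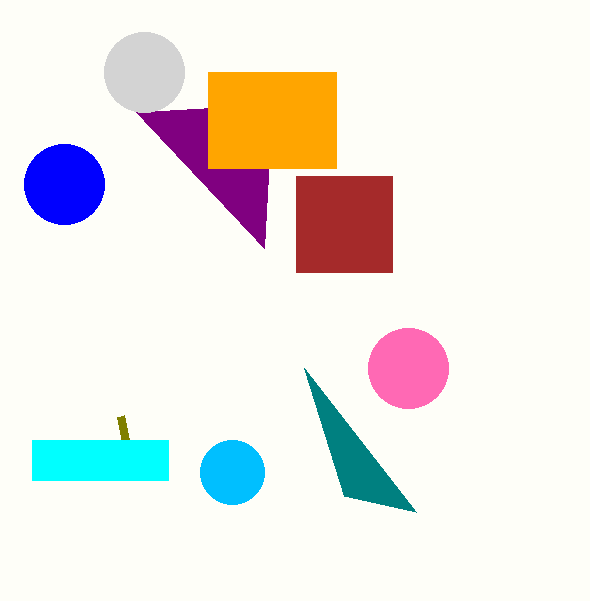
cx_1 = 232; cy_1 = 472; r_1 = 32; x0_2 = 264; y0_2 = 248; x0_3 = 120; y0_3 = 416; cy_4 = 368; r_4 = 40; x0_5 = 296; y0_5 = 176; x1_5 = 392; y1_5 = 272; x0_6 = 208; y0_6 = 72; x1_6 = 336; y1_6 = 168; cx_7 = 64; cy_7 = 184; r_7 = 40; x0_8 = 32; y0_8 = 440; x1_8 = 168; y1_8 = 480; cx_9 = 144; cy_9 = 72; r_9 = 40; x1_10 = 416; y1_10 = 512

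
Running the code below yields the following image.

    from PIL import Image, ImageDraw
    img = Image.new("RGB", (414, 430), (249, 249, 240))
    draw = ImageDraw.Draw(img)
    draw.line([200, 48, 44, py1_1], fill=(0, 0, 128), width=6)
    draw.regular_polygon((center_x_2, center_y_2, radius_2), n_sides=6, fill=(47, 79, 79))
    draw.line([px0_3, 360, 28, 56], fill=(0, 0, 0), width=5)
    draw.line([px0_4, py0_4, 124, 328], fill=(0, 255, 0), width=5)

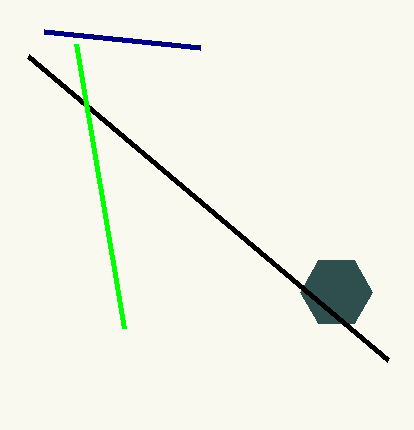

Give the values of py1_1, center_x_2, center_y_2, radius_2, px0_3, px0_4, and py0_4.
py1_1 = 32
center_x_2 = 336
center_y_2 = 292
radius_2 = 36
px0_3 = 388
px0_4 = 76
py0_4 = 44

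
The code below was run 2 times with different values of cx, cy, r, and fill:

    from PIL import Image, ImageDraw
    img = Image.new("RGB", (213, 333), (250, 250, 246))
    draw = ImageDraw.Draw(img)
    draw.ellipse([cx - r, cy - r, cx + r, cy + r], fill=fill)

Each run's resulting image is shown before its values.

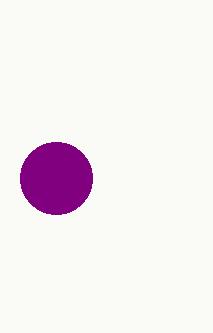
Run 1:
cx = 56
cy = 178
r = 36
fill = 'purple'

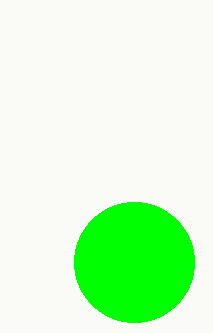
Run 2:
cx = 134; cy = 262; r = 60; fill = 'lime'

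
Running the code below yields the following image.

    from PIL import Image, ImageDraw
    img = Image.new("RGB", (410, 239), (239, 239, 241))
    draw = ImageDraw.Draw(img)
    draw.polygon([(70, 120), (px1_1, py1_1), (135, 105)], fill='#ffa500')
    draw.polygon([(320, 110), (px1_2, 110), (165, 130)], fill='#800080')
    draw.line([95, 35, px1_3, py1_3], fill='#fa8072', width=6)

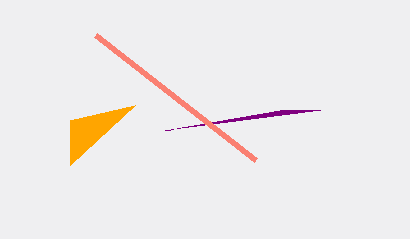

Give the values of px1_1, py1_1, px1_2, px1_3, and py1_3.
px1_1 = 70, py1_1 = 165, px1_2 = 280, px1_3 = 255, py1_3 = 160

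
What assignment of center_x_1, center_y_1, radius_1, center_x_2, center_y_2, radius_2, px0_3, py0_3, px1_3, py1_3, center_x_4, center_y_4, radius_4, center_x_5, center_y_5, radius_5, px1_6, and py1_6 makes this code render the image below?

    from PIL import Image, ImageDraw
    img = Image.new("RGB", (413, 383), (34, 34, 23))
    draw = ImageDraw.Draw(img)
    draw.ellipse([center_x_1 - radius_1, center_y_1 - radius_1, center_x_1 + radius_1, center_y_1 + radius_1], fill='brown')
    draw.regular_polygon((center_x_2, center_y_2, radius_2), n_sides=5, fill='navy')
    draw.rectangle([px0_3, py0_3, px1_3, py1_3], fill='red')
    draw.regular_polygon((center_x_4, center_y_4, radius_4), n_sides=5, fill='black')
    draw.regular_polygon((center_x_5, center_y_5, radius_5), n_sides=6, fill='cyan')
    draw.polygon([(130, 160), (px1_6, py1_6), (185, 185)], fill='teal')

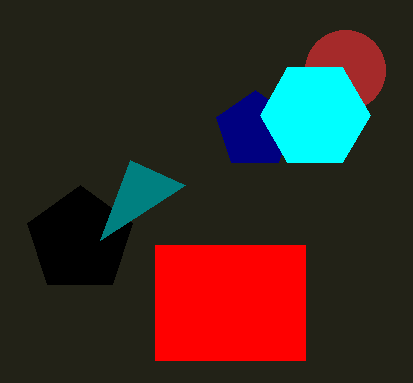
center_x_1 = 345
center_y_1 = 70
radius_1 = 40
center_x_2 = 255
center_y_2 = 130
radius_2 = 40
px0_3 = 155
py0_3 = 245
px1_3 = 305
py1_3 = 360
center_x_4 = 80
center_y_4 = 240
radius_4 = 55
center_x_5 = 315
center_y_5 = 115
radius_5 = 55
px1_6 = 100
py1_6 = 240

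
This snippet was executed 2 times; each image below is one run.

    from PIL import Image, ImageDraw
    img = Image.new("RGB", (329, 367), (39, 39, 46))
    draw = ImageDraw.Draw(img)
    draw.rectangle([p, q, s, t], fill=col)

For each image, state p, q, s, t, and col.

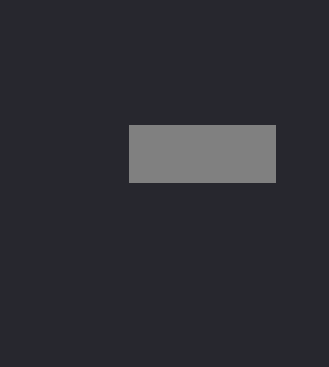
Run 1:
p = 129; q = 125; s = 275; t = 182; col = 'gray'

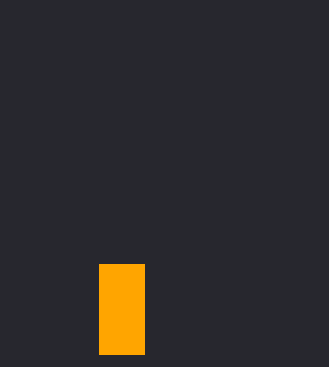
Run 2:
p = 99, q = 264, s = 144, t = 354, col = 'orange'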